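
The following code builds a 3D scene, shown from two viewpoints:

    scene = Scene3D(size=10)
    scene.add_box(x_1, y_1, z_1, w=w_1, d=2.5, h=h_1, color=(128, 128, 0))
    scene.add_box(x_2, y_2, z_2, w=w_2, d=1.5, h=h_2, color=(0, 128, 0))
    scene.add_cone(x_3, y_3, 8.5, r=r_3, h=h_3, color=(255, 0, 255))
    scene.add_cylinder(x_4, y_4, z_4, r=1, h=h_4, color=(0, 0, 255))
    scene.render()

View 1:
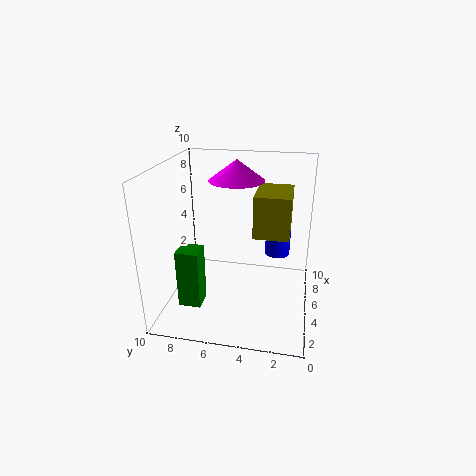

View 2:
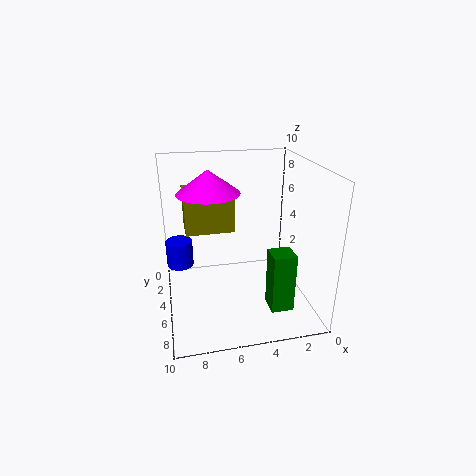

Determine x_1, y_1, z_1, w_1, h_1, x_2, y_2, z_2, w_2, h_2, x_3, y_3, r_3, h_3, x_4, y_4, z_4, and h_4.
x_1 = 5, y_1 = 1.5, z_1 = 5, w_1 = 3.5, h_1 = 3, x_2 = 2, y_2 = 7, z_2 = 1, w_2 = 1.5, h_2 = 4, x_3 = 7, y_3 = 5.5, r_3 = 2, h_3 = 1.5, x_4 = 9, y_4 = 2.5, z_4 = 2, h_4 = 2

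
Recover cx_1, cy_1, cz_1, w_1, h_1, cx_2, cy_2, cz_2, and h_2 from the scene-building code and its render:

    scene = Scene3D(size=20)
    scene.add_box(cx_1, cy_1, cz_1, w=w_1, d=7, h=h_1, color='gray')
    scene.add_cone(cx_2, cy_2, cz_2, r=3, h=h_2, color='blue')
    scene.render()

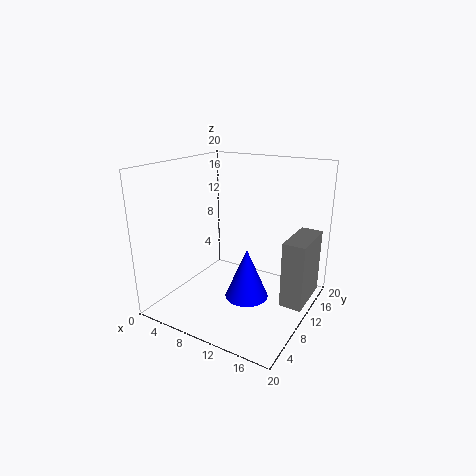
cx_1 = 17
cy_1 = 9
cz_1 = 2
w_1 = 3
h_1 = 9
cx_2 = 12
cy_2 = 9
cz_2 = 2
h_2 = 7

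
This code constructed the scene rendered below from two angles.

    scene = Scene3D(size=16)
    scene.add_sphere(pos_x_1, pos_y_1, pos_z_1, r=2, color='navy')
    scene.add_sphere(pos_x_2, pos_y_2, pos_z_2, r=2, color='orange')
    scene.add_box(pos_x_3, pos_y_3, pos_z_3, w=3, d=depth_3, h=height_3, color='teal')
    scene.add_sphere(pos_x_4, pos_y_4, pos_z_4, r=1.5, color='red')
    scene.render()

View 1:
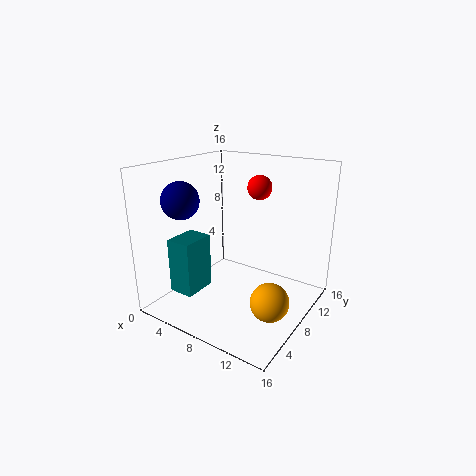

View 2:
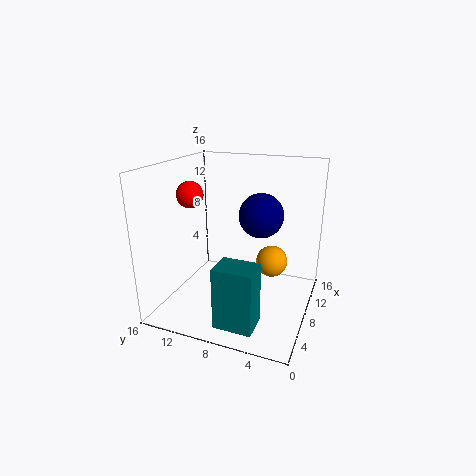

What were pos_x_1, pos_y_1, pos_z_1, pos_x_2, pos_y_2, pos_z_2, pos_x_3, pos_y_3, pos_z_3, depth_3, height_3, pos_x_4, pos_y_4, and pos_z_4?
pos_x_1 = 3.5
pos_y_1 = 4
pos_z_1 = 12.5
pos_x_2 = 13.5
pos_y_2 = 5.5
pos_z_2 = 3
pos_x_3 = 1
pos_y_3 = 4
pos_z_3 = 1
depth_3 = 4
height_3 = 6.5
pos_x_4 = 7.5
pos_y_4 = 13.5
pos_z_4 = 12.5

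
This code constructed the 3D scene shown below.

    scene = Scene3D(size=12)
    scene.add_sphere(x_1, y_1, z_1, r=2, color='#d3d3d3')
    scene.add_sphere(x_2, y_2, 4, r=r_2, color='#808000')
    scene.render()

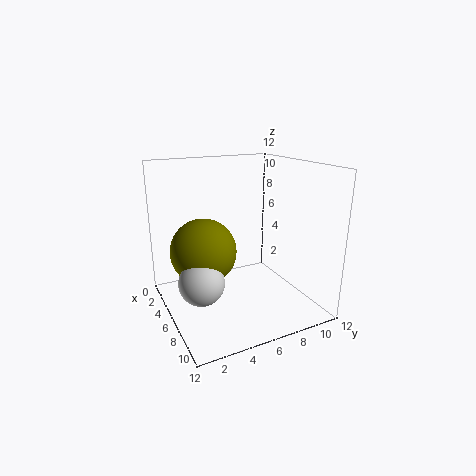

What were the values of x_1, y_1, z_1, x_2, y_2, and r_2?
x_1 = 5; y_1 = 3; z_1 = 2; x_2 = 3; y_2 = 4; r_2 = 3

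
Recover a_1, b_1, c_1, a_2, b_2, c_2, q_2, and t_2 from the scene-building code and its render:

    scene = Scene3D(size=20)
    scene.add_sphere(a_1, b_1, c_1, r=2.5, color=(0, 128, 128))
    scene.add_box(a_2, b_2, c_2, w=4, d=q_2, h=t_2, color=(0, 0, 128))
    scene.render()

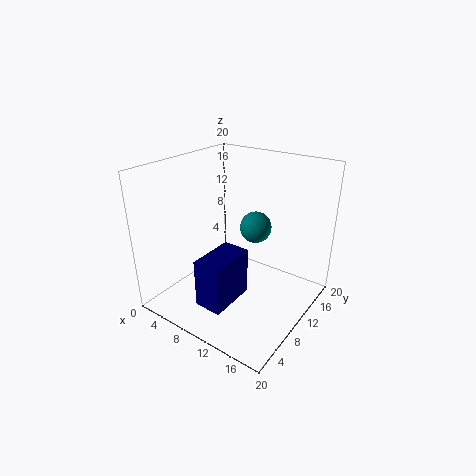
a_1 = 8.5
b_1 = 17
c_1 = 8.5
a_2 = 7
b_2 = 4
c_2 = 1
q_2 = 7
t_2 = 7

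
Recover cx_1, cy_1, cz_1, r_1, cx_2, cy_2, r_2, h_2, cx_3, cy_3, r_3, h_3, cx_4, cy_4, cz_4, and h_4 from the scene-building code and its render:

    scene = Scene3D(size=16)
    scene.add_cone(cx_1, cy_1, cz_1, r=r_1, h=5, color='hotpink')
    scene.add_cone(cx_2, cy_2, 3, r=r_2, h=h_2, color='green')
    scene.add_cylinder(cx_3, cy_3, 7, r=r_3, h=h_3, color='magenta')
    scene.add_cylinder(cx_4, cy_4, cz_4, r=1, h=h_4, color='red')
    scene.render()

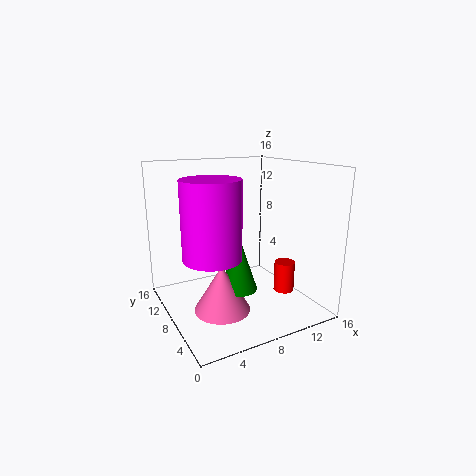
cx_1 = 5
cy_1 = 6
cz_1 = 1
r_1 = 3
cx_2 = 7
cy_2 = 6
r_2 = 2
h_2 = 6
cx_3 = 4
cy_3 = 6
r_3 = 3
h_3 = 8
cx_4 = 10
cy_4 = 2
cz_4 = 4
h_4 = 3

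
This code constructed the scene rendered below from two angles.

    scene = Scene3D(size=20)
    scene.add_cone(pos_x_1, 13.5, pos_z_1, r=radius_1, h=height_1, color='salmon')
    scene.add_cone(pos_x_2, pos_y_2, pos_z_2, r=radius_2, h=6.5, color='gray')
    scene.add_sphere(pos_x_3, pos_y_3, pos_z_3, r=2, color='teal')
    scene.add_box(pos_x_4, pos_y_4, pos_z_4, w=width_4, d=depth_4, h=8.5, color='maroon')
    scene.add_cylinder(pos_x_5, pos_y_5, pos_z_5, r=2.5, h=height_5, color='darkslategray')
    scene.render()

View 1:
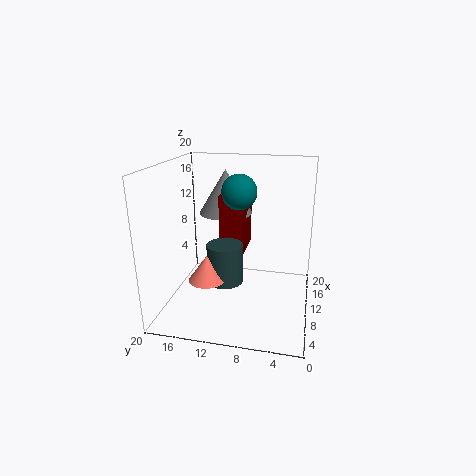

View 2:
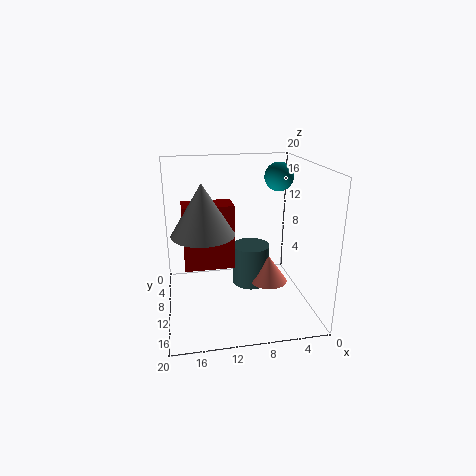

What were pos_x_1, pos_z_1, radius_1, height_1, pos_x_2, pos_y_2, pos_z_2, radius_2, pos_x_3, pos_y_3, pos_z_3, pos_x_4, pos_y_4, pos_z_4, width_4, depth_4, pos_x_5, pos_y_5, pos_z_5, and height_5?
pos_x_1 = 6.5; pos_z_1 = 5; radius_1 = 2.5; height_1 = 3.5; pos_x_2 = 15; pos_y_2 = 13; pos_z_2 = 12; radius_2 = 4; pos_x_3 = 4; pos_y_3 = 8.5; pos_z_3 = 18; pos_x_4 = 11; pos_y_4 = 9.5; pos_z_4 = 7; width_4 = 6.5; depth_4 = 3.5; pos_x_5 = 8.5; pos_y_5 = 11.5; pos_z_5 = 4; height_5 = 5.5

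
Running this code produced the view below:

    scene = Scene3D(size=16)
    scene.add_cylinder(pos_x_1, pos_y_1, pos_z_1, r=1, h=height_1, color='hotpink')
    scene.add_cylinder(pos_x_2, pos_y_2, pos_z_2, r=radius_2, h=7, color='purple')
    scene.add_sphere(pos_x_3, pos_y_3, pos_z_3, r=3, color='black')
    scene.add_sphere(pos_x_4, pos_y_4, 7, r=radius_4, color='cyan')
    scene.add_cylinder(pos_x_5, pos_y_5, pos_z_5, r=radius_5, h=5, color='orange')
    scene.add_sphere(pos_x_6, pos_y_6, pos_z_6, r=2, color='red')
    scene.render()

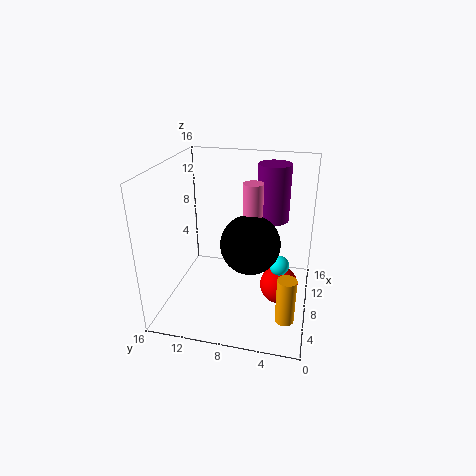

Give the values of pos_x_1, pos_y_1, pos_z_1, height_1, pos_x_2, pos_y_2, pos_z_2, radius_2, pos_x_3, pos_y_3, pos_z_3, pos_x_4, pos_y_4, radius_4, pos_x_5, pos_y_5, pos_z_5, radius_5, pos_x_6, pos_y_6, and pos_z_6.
pos_x_1 = 6
pos_y_1 = 6
pos_z_1 = 8
height_1 = 7
pos_x_2 = 14
pos_y_2 = 5
pos_z_2 = 8
radius_2 = 2
pos_x_3 = 5
pos_y_3 = 6
pos_z_3 = 9
pos_x_4 = 5
pos_y_4 = 3
radius_4 = 1
pos_x_5 = 4
pos_y_5 = 2
pos_z_5 = 1
radius_5 = 1
pos_x_6 = 6
pos_y_6 = 3
pos_z_6 = 4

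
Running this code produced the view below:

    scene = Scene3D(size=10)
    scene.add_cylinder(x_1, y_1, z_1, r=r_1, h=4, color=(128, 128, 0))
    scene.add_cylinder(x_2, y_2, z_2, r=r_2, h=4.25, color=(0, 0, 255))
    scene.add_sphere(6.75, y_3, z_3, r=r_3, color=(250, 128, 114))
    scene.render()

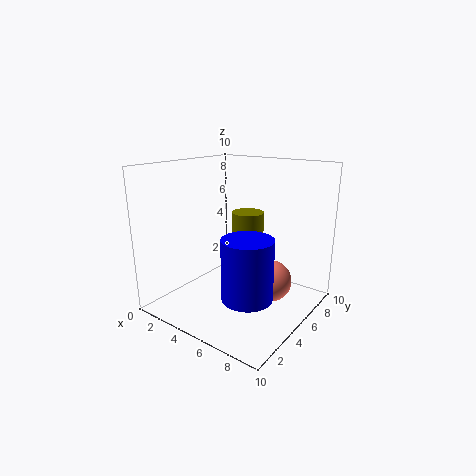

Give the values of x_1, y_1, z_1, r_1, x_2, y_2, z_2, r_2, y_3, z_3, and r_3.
x_1 = 3.75
y_1 = 8
z_1 = 2
r_1 = 1.25
x_2 = 6.5
y_2 = 4
z_2 = 1.25
r_2 = 1.75
y_3 = 6.75
z_3 = 1.5
r_3 = 1.5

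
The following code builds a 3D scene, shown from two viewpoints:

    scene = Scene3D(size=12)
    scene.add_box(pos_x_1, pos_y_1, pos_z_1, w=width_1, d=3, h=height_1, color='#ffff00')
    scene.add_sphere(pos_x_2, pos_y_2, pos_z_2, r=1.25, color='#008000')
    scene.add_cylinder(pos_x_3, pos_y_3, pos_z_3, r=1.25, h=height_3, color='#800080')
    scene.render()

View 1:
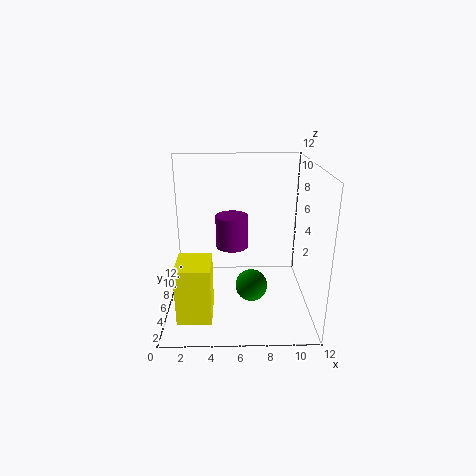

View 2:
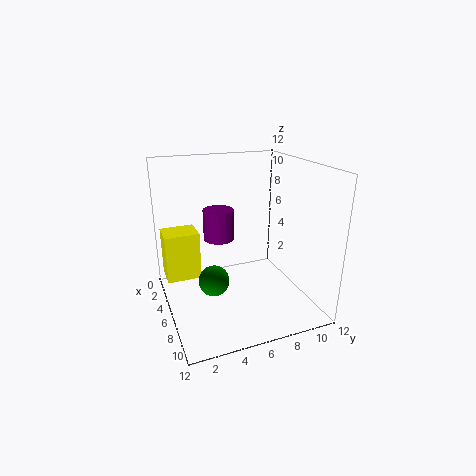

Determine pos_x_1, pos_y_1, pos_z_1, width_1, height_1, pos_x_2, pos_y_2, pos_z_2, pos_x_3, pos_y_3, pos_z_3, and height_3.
pos_x_1 = 1.5, pos_y_1 = 0.25, pos_z_1 = 1.75, width_1 = 2.5, height_1 = 4.25, pos_x_2 = 7, pos_y_2 = 3.5, pos_z_2 = 3, pos_x_3 = 5.5, pos_y_3 = 4.5, pos_z_3 = 6, height_3 = 2.5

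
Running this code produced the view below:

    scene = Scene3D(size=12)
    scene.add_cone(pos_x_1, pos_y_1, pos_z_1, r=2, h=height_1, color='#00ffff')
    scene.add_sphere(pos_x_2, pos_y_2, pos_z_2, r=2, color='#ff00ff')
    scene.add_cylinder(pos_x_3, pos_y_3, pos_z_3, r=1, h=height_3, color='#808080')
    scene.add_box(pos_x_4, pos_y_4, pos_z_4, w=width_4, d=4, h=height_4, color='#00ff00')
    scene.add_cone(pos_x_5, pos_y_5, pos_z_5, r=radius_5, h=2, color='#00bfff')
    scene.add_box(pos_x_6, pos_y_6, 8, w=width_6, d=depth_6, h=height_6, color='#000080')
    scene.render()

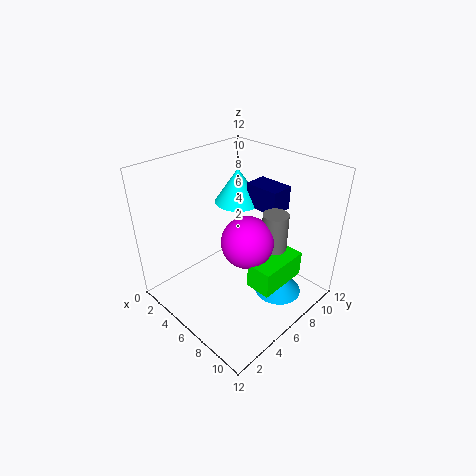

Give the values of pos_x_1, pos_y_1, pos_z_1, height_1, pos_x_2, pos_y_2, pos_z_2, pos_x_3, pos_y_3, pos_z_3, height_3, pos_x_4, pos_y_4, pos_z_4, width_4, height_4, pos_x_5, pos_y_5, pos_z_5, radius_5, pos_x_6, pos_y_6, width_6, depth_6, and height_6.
pos_x_1 = 4
pos_y_1 = 8
pos_z_1 = 8
height_1 = 3
pos_x_2 = 8
pos_y_2 = 5
pos_z_2 = 7
pos_x_3 = 9
pos_y_3 = 7
pos_z_3 = 4
height_3 = 5
pos_x_4 = 9
pos_y_4 = 4
pos_z_4 = 4
width_4 = 2
height_4 = 2
pos_x_5 = 9
pos_y_5 = 8
pos_z_5 = 1
radius_5 = 2
pos_x_6 = 5
pos_y_6 = 8
width_6 = 3
depth_6 = 2
height_6 = 2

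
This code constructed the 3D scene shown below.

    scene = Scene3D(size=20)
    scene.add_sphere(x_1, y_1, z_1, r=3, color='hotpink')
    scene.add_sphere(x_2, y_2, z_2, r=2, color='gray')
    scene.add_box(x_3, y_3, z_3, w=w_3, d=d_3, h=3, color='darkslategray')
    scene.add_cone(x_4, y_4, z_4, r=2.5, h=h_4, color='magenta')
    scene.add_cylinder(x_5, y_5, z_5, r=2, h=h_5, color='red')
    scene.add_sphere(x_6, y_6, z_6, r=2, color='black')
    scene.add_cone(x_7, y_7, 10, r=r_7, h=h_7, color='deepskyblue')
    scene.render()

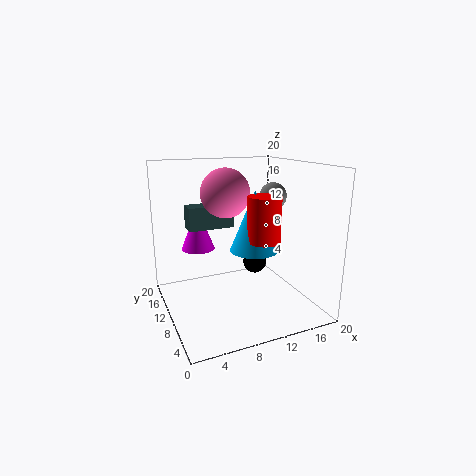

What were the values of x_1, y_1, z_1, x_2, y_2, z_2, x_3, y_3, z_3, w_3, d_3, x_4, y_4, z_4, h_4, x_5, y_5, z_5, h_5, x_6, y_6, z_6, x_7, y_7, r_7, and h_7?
x_1 = 7
y_1 = 7
z_1 = 17
x_2 = 16.5
y_2 = 12
z_2 = 15
x_3 = 3
y_3 = 9
z_3 = 12
w_3 = 6
d_3 = 2.5
x_4 = 6
y_4 = 16
z_4 = 7
h_4 = 6.5
x_5 = 10.5
y_5 = 3.5
z_5 = 11.5
h_5 = 5.5
x_6 = 16.5
y_6 = 17.5
z_6 = 2.5
x_7 = 10
y_7 = 5
r_7 = 3
h_7 = 7.5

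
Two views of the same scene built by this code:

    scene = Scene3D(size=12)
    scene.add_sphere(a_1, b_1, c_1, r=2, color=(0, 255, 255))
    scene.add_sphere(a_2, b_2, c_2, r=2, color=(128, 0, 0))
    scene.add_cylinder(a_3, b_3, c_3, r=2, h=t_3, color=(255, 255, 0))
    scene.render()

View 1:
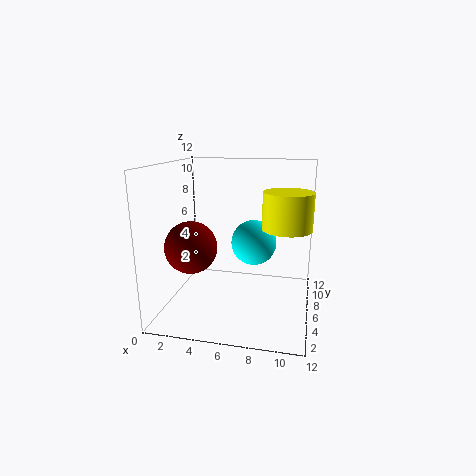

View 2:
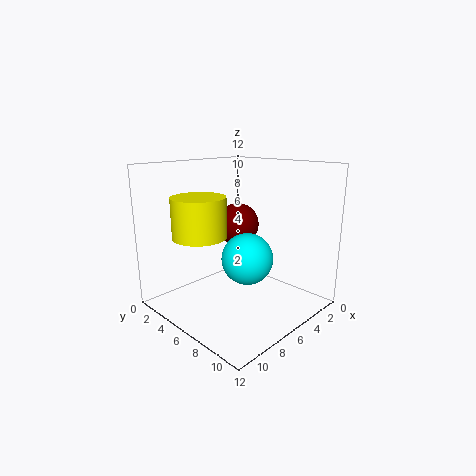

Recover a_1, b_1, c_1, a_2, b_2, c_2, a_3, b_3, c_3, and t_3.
a_1 = 7, b_1 = 8, c_1 = 5, a_2 = 3, b_2 = 3, c_2 = 6, a_3 = 10, b_3 = 6, c_3 = 7, t_3 = 3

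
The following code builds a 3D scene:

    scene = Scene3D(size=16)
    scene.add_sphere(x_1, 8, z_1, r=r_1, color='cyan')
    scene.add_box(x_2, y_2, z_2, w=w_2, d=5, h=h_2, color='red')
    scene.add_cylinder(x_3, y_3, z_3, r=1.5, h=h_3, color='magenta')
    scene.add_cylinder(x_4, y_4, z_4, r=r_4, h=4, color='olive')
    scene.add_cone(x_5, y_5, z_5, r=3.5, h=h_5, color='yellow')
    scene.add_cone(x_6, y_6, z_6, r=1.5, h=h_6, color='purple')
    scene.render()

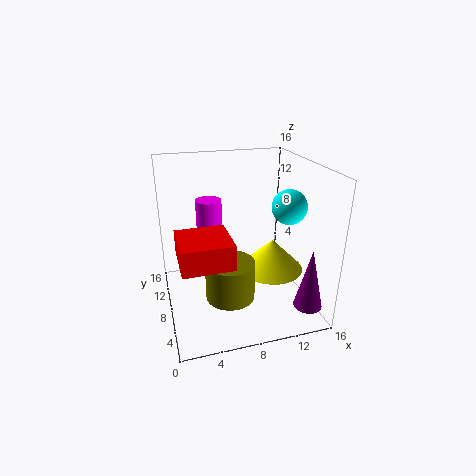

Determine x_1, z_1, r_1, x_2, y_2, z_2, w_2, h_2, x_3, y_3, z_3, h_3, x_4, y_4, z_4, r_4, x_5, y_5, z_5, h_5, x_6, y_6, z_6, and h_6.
x_1 = 14
z_1 = 11
r_1 = 2
x_2 = 1
y_2 = 1.5
z_2 = 8
w_2 = 5
h_2 = 2.5
x_3 = 5.5
y_3 = 11.5
z_3 = 8
h_3 = 3.5
x_4 = 6
y_4 = 4
z_4 = 3.5
r_4 = 2.5
x_5 = 11.5
y_5 = 6.5
z_5 = 4.5
h_5 = 3.5
x_6 = 14
y_6 = 2
z_6 = 2
h_6 = 6.5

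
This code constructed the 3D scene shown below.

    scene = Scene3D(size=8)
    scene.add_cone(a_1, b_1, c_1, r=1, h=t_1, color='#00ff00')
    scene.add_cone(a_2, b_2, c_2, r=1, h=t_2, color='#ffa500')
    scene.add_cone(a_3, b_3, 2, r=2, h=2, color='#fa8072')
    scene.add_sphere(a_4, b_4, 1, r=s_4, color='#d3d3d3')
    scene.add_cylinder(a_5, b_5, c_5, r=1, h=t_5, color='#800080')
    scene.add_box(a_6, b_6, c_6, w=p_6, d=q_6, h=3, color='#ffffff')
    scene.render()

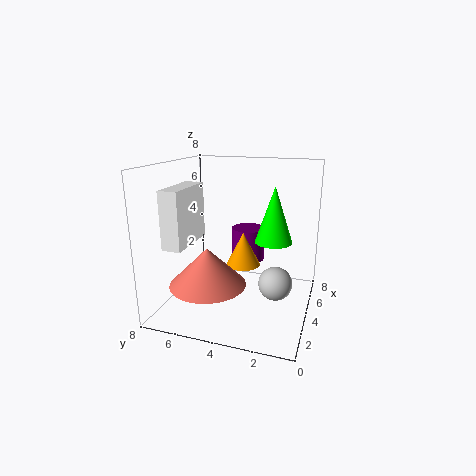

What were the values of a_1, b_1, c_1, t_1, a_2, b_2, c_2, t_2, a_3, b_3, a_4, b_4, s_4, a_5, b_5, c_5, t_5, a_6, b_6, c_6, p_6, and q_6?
a_1 = 4
b_1 = 2
c_1 = 4
t_1 = 3
a_2 = 5
b_2 = 4
c_2 = 2
t_2 = 2
a_3 = 2
b_3 = 5
a_4 = 5
b_4 = 2
s_4 = 1
a_5 = 6
b_5 = 4
c_5 = 2
t_5 = 2
a_6 = 1
b_6 = 6
c_6 = 4
p_6 = 3
q_6 = 1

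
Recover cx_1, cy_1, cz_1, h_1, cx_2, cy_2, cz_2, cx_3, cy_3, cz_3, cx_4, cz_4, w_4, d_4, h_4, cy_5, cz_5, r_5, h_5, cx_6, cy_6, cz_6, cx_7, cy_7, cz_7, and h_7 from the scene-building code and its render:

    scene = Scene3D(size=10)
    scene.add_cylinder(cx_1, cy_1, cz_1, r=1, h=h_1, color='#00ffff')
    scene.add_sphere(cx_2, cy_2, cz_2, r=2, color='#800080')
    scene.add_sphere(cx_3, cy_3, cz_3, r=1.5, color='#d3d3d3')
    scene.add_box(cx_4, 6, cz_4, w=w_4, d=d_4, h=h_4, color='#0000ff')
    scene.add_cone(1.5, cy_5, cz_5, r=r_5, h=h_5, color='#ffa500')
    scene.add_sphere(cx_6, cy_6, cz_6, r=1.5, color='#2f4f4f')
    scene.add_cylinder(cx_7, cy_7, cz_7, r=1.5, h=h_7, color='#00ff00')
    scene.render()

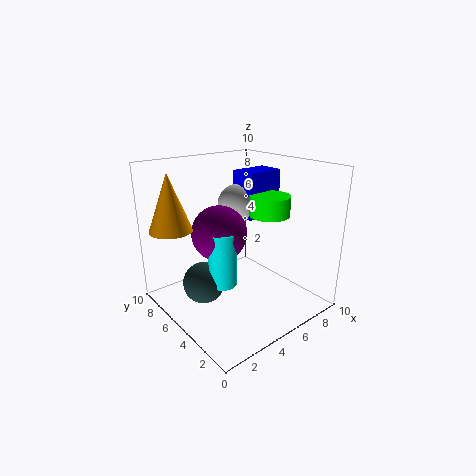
cx_1 = 4
cy_1 = 5.5
cz_1 = 1.5
h_1 = 4
cx_2 = 4.5
cy_2 = 6.5
cz_2 = 5
cx_3 = 7
cy_3 = 7.5
cz_3 = 6.5
cx_4 = 7
cz_4 = 5.5
w_4 = 3
d_4 = 2
h_4 = 3.5
cy_5 = 8
cz_5 = 5.5
r_5 = 1.5
h_5 = 4
cx_6 = 3
cy_6 = 6.5
cz_6 = 1.5
cx_7 = 8
cy_7 = 5
cz_7 = 6
h_7 = 1.5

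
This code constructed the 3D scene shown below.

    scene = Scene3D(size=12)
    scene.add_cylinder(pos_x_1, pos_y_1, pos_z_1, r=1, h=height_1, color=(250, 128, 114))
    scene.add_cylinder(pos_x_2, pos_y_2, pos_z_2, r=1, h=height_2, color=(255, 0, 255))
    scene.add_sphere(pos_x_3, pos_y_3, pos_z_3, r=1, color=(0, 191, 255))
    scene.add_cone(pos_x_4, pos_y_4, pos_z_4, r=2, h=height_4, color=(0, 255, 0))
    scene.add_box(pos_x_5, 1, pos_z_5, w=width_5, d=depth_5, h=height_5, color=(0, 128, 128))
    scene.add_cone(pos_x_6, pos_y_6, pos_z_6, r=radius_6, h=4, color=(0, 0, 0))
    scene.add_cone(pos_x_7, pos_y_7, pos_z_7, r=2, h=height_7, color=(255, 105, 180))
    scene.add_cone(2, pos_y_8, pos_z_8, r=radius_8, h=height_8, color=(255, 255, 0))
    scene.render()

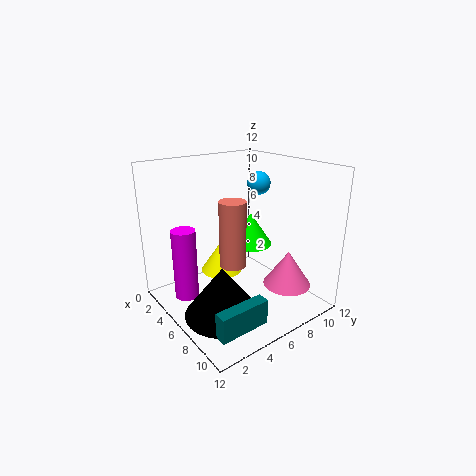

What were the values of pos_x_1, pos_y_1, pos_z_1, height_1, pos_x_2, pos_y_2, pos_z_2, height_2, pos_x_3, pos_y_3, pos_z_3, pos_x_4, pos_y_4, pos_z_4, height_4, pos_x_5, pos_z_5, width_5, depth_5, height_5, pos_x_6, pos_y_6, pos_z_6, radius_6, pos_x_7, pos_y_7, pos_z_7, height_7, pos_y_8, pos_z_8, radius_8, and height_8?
pos_x_1 = 8, pos_y_1 = 4, pos_z_1 = 5, height_1 = 5, pos_x_2 = 4, pos_y_2 = 2, pos_z_2 = 1, height_2 = 6, pos_x_3 = 5, pos_y_3 = 9, pos_z_3 = 10, pos_x_4 = 4, pos_y_4 = 9, pos_z_4 = 4, height_4 = 3, pos_x_5 = 10, pos_z_5 = 1, width_5 = 1, depth_5 = 4, height_5 = 2, pos_x_6 = 8, pos_y_6 = 3, pos_z_6 = 1, radius_6 = 3, pos_x_7 = 9, pos_y_7 = 9, pos_z_7 = 2, height_7 = 3, pos_y_8 = 7, pos_z_8 = 1, radius_8 = 2, height_8 = 3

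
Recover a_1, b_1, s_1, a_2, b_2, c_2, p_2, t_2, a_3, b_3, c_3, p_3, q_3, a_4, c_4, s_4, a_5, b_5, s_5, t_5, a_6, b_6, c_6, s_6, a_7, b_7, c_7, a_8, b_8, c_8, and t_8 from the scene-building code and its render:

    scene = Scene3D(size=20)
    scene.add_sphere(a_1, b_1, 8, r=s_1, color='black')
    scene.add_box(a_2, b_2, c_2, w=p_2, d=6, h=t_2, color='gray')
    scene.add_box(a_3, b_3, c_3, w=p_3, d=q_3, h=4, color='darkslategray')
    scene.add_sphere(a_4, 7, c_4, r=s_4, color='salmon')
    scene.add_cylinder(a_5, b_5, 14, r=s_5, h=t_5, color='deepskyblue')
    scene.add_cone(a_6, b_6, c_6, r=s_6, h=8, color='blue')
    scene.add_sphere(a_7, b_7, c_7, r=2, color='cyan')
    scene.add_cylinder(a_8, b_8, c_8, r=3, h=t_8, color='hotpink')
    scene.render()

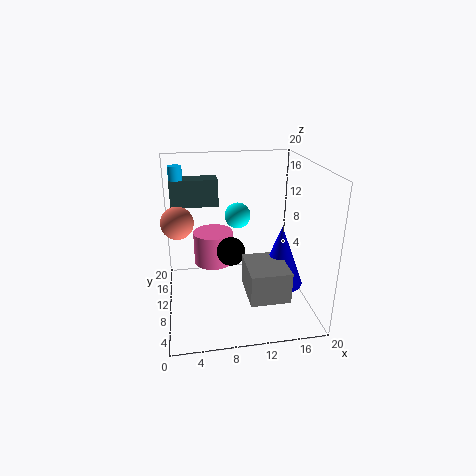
a_1 = 9
b_1 = 10
s_1 = 2
a_2 = 10
b_2 = 1
c_2 = 5
p_2 = 5
t_2 = 4
a_3 = 1
b_3 = 15
c_3 = 13
p_3 = 7
q_3 = 3
a_4 = 2
c_4 = 14
s_4 = 2
a_5 = 2
b_5 = 16
s_5 = 1
t_5 = 5
a_6 = 15
b_6 = 6
c_6 = 5
s_6 = 3
a_7 = 11
b_7 = 16
c_7 = 11
a_8 = 7
b_8 = 15
c_8 = 4
t_8 = 5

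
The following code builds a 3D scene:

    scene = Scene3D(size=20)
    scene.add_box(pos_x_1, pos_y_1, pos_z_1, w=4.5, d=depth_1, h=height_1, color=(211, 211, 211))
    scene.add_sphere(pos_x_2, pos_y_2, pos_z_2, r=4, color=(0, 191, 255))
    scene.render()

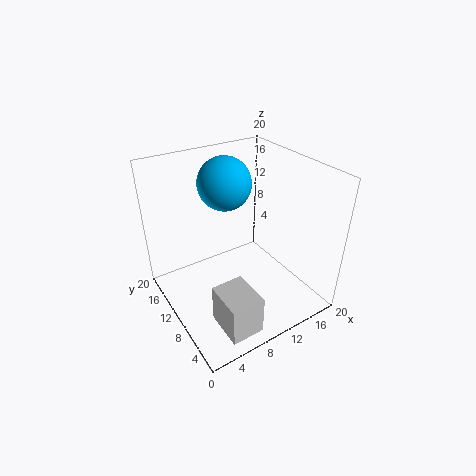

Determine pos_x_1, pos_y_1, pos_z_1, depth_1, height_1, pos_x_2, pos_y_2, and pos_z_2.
pos_x_1 = 4
pos_y_1 = 1.5
pos_z_1 = 0.5
depth_1 = 5.5
height_1 = 5.5
pos_x_2 = 11.5
pos_y_2 = 16
pos_z_2 = 15.5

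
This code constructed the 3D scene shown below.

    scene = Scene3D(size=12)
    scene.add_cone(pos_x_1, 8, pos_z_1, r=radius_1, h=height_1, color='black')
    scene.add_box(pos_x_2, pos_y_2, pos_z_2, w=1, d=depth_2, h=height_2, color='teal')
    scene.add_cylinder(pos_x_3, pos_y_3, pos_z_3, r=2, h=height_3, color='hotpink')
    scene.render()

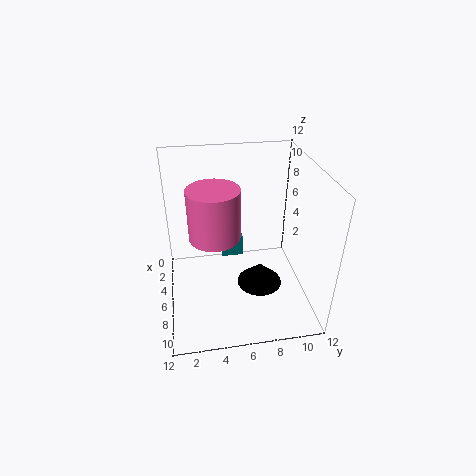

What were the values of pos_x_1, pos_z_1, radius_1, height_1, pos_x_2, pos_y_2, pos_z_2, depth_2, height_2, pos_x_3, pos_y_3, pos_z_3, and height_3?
pos_x_1 = 6; pos_z_1 = 1; radius_1 = 2; height_1 = 2; pos_x_2 = 2; pos_y_2 = 5; pos_z_2 = 2; depth_2 = 2; height_2 = 2; pos_x_3 = 7; pos_y_3 = 4; pos_z_3 = 7; height_3 = 4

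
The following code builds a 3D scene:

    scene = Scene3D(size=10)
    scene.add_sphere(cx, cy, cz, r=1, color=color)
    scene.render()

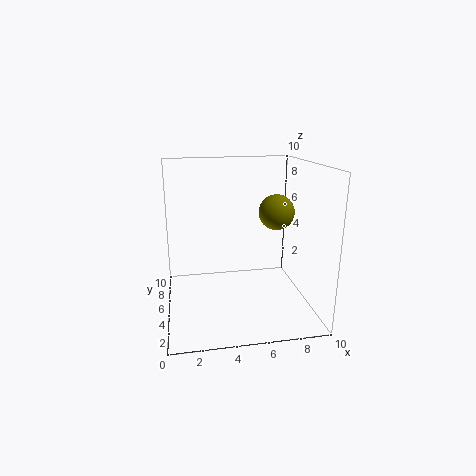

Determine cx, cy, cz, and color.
cx = 6.5
cy = 1.25
cz = 7.75
color = 'olive'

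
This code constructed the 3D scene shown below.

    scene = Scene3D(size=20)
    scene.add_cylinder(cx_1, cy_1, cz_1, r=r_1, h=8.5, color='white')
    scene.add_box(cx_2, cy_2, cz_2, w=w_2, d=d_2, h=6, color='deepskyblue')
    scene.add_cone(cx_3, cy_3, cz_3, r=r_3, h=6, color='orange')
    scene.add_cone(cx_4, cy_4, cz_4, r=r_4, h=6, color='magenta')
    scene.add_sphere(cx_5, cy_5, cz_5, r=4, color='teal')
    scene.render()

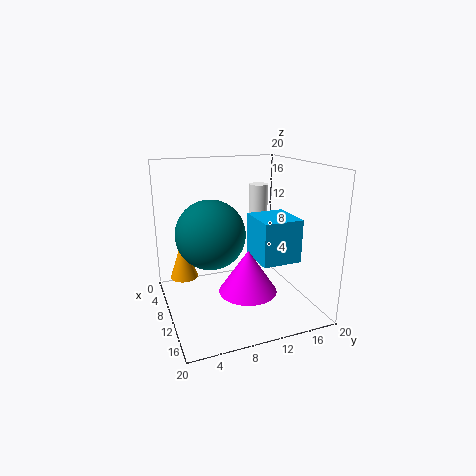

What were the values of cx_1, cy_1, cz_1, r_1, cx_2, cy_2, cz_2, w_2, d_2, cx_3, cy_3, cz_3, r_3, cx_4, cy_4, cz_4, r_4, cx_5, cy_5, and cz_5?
cx_1 = 3.5
cy_1 = 16
cz_1 = 7.5
r_1 = 1.5
cx_2 = 8.5
cy_2 = 12
cz_2 = 7
w_2 = 6
d_2 = 5.5
cx_3 = 6
cy_3 = 3
cz_3 = 3.5
r_3 = 2
cx_4 = 12.5
cy_4 = 10.5
cz_4 = 3
r_4 = 4
cx_5 = 15.5
cy_5 = 4.5
cz_5 = 13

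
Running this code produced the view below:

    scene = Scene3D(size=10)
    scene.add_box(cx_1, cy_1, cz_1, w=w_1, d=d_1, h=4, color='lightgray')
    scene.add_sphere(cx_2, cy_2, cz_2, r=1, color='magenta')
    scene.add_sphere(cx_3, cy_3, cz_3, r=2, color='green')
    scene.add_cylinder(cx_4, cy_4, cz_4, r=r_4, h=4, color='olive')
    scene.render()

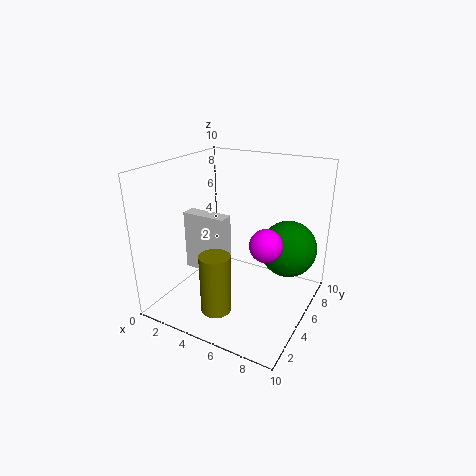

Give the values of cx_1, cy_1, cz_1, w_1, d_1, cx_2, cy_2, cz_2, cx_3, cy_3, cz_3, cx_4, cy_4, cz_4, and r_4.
cx_1 = 2
cy_1 = 3
cz_1 = 3
w_1 = 3
d_1 = 1
cx_2 = 8
cy_2 = 3
cz_2 = 6
cx_3 = 8
cy_3 = 7
cz_3 = 4
cx_4 = 5
cy_4 = 2
cz_4 = 1
r_4 = 1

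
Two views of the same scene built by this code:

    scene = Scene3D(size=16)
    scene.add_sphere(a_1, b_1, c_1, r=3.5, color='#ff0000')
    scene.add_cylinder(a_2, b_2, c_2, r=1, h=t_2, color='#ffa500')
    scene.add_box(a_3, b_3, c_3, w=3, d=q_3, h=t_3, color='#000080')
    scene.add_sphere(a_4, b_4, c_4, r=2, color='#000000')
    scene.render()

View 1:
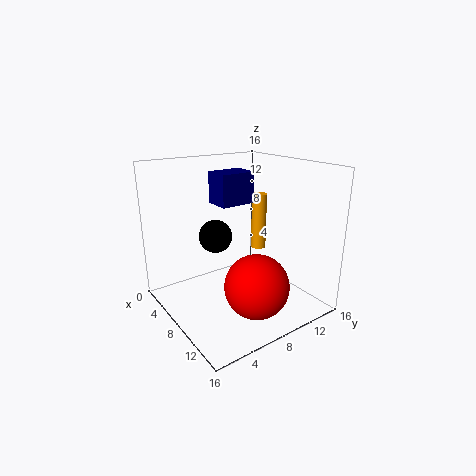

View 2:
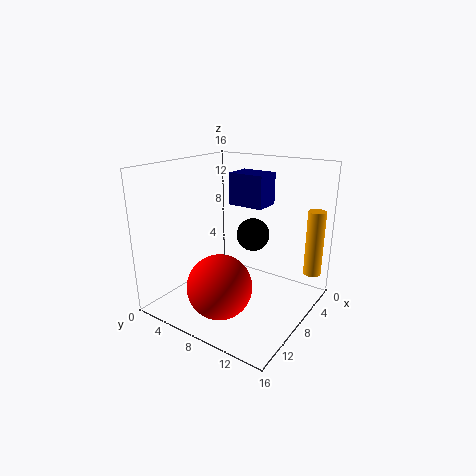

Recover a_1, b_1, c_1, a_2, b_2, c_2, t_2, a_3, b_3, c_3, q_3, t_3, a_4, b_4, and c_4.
a_1 = 11.5, b_1 = 8, c_1 = 3.5, a_2 = 3, b_2 = 15, c_2 = 3.5, t_2 = 7.5, a_3 = 4.5, b_3 = 6.5, c_3 = 11.5, q_3 = 4, t_3 = 3.5, a_4 = 4, b_4 = 7.5, c_4 = 7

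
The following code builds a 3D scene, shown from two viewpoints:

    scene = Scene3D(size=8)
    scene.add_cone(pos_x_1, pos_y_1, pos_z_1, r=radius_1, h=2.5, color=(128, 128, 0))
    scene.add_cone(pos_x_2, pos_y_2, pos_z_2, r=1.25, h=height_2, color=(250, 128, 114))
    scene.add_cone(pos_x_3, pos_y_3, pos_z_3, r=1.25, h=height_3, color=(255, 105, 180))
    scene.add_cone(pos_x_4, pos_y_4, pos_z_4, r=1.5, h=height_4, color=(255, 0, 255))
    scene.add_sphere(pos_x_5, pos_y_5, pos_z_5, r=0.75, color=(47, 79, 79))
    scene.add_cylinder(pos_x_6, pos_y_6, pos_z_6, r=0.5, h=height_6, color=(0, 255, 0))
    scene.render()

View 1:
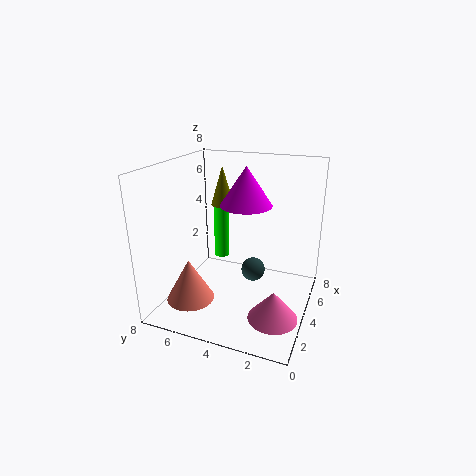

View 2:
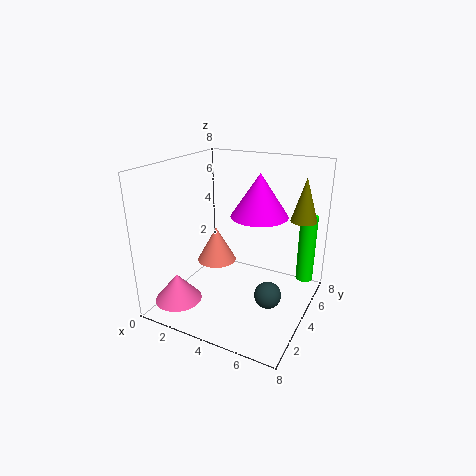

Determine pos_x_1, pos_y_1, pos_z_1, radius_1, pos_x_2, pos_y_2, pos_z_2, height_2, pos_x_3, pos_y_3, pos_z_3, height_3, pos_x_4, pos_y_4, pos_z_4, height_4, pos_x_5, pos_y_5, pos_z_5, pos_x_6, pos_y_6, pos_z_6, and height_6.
pos_x_1 = 7, pos_y_1 = 6.25, pos_z_1 = 4.75, radius_1 = 0.75, pos_x_2 = 1.5, pos_y_2 = 5.75, pos_z_2 = 1.25, height_2 = 2.25, pos_x_3 = 1.75, pos_y_3 = 1.25, pos_z_3 = 1, height_3 = 1.5, pos_x_4 = 5.25, pos_y_4 = 4, pos_z_4 = 5.5, height_4 = 2.25, pos_x_5 = 6, pos_y_5 = 3.75, pos_z_5 = 1, pos_x_6 = 7.25, pos_y_6 = 6.5, pos_z_6 = 1, height_6 = 4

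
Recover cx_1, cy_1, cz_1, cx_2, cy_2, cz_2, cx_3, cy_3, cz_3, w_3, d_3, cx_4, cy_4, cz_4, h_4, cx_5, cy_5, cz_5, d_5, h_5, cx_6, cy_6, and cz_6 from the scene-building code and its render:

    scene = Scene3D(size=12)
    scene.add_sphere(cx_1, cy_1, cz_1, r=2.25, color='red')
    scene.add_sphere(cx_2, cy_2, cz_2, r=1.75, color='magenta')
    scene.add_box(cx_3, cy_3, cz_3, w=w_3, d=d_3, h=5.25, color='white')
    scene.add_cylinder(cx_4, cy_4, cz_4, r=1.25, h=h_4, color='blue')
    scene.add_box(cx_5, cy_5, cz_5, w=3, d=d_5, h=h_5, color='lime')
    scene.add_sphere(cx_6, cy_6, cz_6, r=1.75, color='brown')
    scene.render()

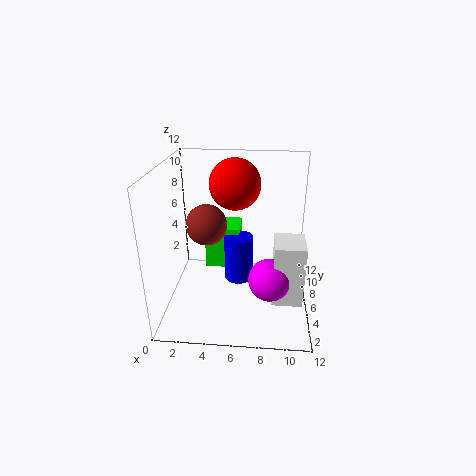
cx_1 = 5.5; cy_1 = 8.75; cz_1 = 9.75; cx_2 = 8.75; cy_2 = 4.5; cz_2 = 3; cx_3 = 9; cy_3 = 3.75; cz_3 = 1; w_3 = 2.5; d_3 = 3; cx_4 = 6; cy_4 = 6.75; cz_4 = 1.75; h_4 = 4; cx_5 = 3; cy_5 = 7; cz_5 = 2.5; d_5 = 2.75; h_5 = 3.75; cx_6 = 3.25; cy_6 = 6.75; cz_6 = 6.75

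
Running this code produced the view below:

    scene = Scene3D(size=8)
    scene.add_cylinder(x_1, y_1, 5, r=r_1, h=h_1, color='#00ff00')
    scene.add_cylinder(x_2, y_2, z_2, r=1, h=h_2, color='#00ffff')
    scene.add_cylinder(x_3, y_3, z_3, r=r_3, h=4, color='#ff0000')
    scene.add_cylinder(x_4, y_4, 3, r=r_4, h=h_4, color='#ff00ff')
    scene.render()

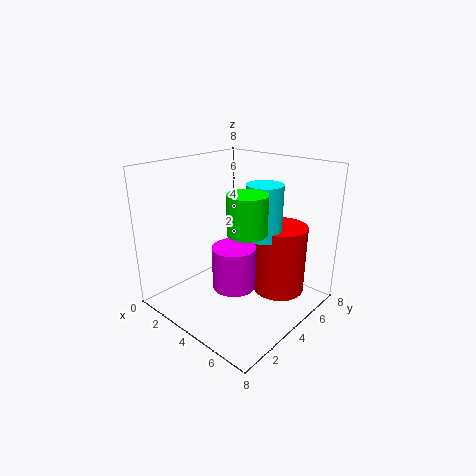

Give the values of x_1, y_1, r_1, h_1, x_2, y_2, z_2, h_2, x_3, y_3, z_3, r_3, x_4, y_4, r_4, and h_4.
x_1 = 5.5; y_1 = 3; r_1 = 1; h_1 = 2; x_2 = 5; y_2 = 5; z_2 = 4; h_2 = 3; x_3 = 5.5; y_3 = 6; z_3 = 0.5; r_3 = 1.5; x_4 = 6; y_4 = 1.5; r_4 = 1; h_4 = 2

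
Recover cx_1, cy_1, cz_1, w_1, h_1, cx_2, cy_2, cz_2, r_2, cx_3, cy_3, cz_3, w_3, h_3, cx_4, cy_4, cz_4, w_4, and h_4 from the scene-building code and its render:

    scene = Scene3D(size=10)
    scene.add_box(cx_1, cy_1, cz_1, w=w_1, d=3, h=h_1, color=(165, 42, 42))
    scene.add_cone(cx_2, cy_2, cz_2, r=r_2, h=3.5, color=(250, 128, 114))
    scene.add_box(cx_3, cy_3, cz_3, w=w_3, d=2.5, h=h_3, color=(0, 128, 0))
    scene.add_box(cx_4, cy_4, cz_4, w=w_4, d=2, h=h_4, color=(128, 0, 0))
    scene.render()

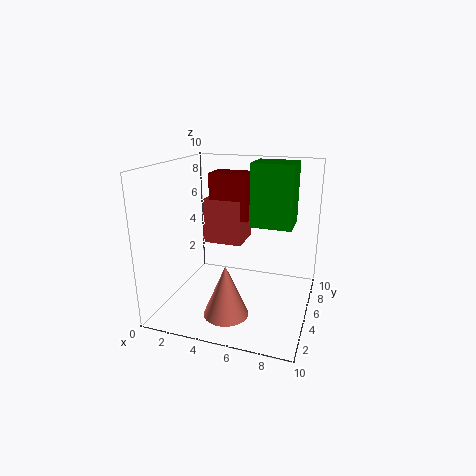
cx_1 = 1.5, cy_1 = 7, cz_1 = 3.5, w_1 = 3, h_1 = 3.5, cx_2 = 5, cy_2 = 2.5, cz_2 = 0.5, r_2 = 1.5, cx_3 = 5.5, cy_3 = 6, cz_3 = 5.5, w_3 = 3, h_3 = 4.5, cx_4 = 2, cy_4 = 7, cz_4 = 5.5, w_4 = 3, h_4 = 3.5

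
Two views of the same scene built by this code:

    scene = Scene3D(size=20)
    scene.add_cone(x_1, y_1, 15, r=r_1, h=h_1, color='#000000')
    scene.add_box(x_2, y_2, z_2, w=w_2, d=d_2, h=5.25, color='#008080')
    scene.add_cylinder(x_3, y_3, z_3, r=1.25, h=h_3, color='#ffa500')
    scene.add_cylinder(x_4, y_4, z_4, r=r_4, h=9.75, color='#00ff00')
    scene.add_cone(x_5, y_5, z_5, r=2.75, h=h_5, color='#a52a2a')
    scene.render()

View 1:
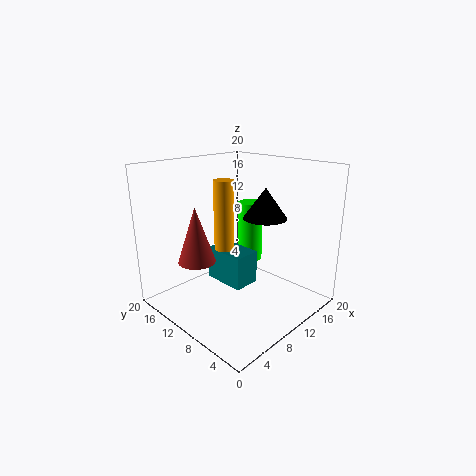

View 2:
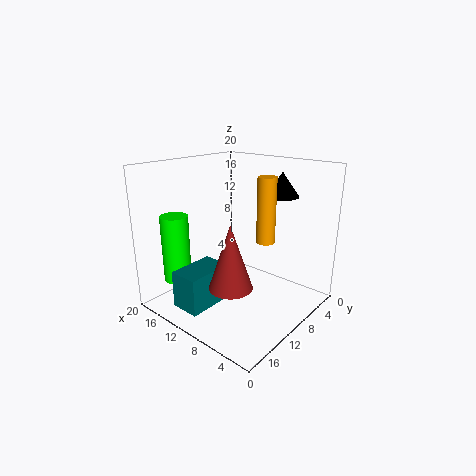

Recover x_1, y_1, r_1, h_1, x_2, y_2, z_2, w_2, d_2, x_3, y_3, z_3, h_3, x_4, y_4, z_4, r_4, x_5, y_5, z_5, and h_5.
x_1 = 7.5; y_1 = 3.25; r_1 = 2.5; h_1 = 3.5; x_2 = 11; y_2 = 11; z_2 = 0.75; w_2 = 4.25; d_2 = 6.75; x_3 = 6.25; y_3 = 8.75; z_3 = 10; h_3 = 8.75; x_4 = 17.75; y_4 = 14.75; z_4 = 3; r_4 = 2; x_5 = 6.75; y_5 = 15.25; z_5 = 5.75; h_5 = 8.25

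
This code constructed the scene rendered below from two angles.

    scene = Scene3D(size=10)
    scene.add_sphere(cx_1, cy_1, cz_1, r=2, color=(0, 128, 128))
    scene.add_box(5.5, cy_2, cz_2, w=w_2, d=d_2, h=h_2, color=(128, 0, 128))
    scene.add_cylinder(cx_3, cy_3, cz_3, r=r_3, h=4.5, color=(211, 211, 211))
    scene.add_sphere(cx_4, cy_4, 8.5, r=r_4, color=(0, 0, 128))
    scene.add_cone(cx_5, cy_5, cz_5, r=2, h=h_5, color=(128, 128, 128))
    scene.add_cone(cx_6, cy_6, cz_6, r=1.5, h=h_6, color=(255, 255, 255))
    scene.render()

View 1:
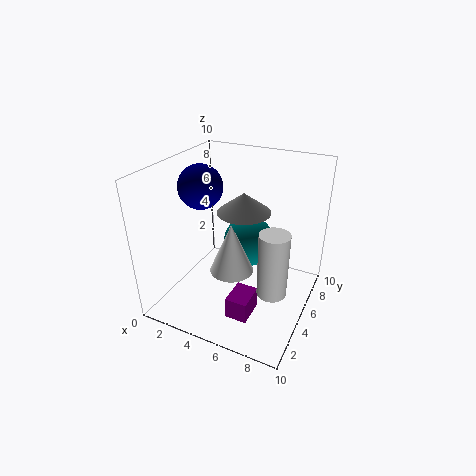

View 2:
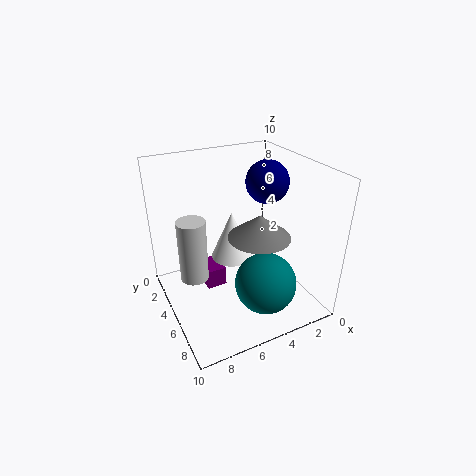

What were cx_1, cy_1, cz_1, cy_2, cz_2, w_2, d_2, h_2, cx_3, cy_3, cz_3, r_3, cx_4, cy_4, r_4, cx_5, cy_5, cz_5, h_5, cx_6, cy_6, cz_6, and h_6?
cx_1 = 4.5; cy_1 = 8; cz_1 = 3; cy_2 = 2; cz_2 = 0.5; w_2 = 1.5; d_2 = 2; h_2 = 1.5; cx_3 = 8; cy_3 = 4; cz_3 = 2; r_3 = 1; cx_4 = 2.5; cy_4 = 4.5; r_4 = 1.5; cx_5 = 4.5; cy_5 = 7; cz_5 = 6; h_5 = 1.5; cx_6 = 5; cy_6 = 4; cz_6 = 3; h_6 = 3.5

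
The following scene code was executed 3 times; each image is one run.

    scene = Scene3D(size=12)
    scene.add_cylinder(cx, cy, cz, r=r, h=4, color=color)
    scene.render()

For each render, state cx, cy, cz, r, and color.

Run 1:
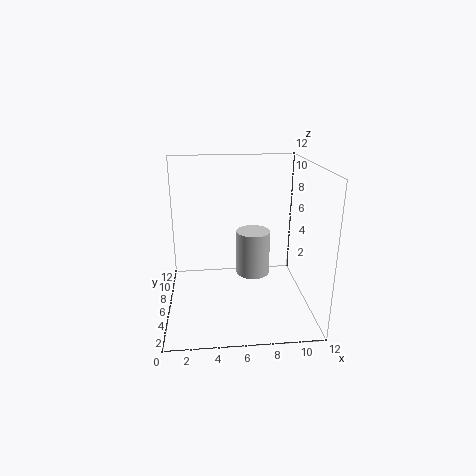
cx = 7.5; cy = 7.5; cz = 2; r = 1.5; color = 'lightgray'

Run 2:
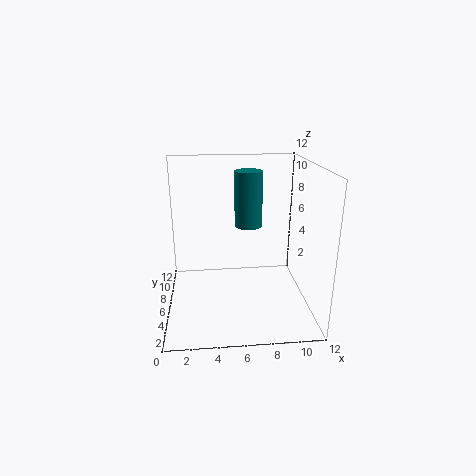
cx = 6.5; cy = 3.5; cz = 8; r = 1; color = 'teal'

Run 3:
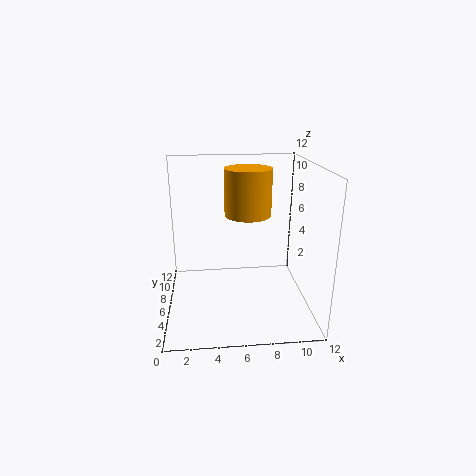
cx = 7; cy = 7.5; cz = 7.5; r = 2; color = 'orange'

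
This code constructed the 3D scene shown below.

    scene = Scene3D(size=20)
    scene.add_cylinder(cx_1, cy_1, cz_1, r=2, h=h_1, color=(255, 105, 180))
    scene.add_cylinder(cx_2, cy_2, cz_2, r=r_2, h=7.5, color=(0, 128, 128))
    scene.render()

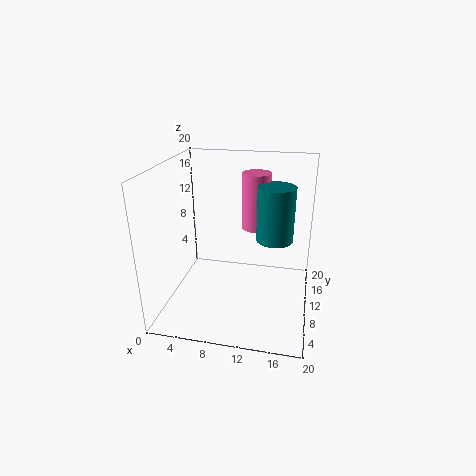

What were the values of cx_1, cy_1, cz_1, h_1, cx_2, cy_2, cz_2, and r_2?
cx_1 = 12
cy_1 = 13
cz_1 = 10.5
h_1 = 8
cx_2 = 15
cy_2 = 10.5
cz_2 = 10
r_2 = 2.5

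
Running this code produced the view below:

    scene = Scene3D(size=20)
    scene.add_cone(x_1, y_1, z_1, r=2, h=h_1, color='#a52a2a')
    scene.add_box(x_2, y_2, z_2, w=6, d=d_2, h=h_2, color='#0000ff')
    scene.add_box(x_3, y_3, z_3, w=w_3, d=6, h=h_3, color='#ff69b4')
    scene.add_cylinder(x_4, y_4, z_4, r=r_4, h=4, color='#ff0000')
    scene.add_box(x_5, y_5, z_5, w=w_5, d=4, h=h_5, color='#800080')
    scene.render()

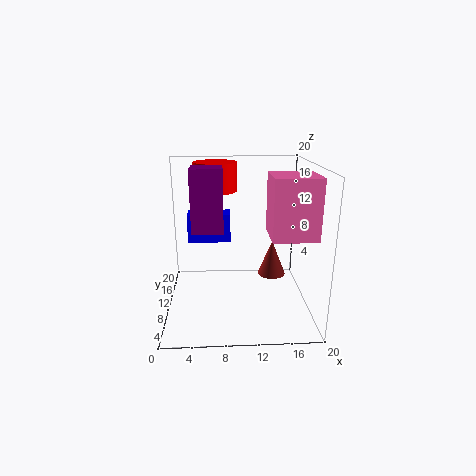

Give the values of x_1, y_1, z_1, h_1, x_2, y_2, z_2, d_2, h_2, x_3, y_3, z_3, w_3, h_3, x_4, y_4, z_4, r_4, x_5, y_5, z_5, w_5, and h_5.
x_1 = 15; y_1 = 11; z_1 = 4; h_1 = 5; x_2 = 3; y_2 = 11; z_2 = 9; d_2 = 3; h_2 = 4; x_3 = 14; y_3 = 5; z_3 = 11; w_3 = 6; h_3 = 8; x_4 = 7; y_4 = 13; z_4 = 16; r_4 = 3; x_5 = 4; y_5 = 6; z_5 = 12; w_5 = 4; h_5 = 8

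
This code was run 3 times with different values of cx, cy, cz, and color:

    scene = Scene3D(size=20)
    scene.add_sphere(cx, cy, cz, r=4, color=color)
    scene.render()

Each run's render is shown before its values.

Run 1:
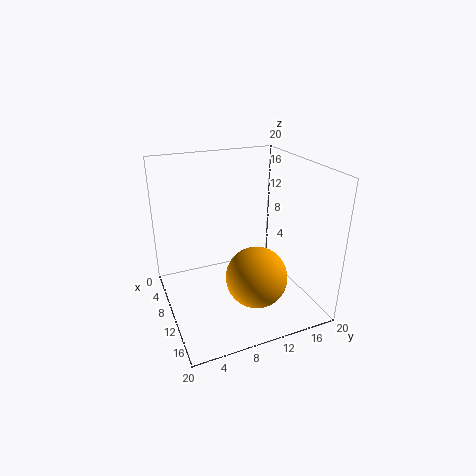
cx = 15
cy = 10.5
cz = 6.5
color = 'orange'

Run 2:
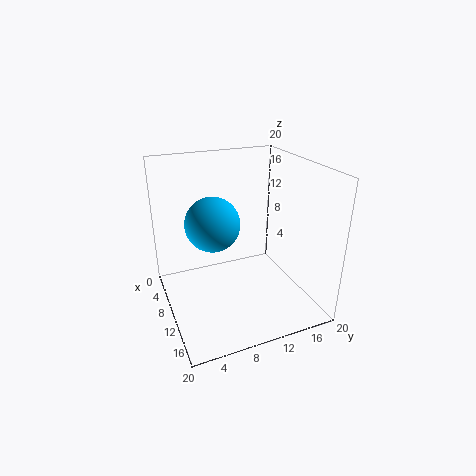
cx = 6.5
cy = 7.5
cz = 11
color = 'deepskyblue'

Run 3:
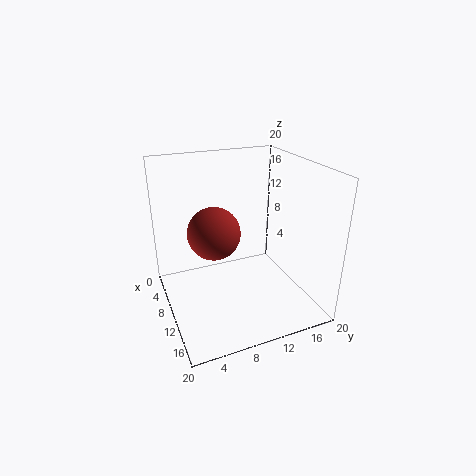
cx = 5.5
cy = 8
cz = 9
color = 'brown'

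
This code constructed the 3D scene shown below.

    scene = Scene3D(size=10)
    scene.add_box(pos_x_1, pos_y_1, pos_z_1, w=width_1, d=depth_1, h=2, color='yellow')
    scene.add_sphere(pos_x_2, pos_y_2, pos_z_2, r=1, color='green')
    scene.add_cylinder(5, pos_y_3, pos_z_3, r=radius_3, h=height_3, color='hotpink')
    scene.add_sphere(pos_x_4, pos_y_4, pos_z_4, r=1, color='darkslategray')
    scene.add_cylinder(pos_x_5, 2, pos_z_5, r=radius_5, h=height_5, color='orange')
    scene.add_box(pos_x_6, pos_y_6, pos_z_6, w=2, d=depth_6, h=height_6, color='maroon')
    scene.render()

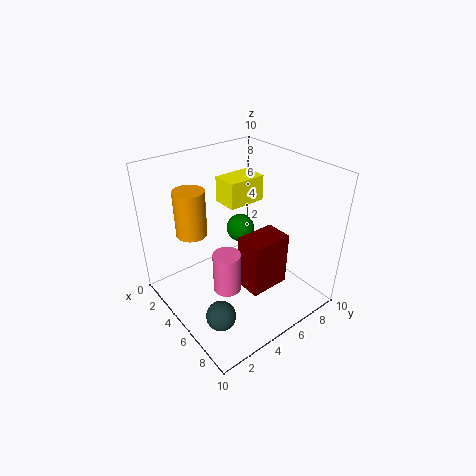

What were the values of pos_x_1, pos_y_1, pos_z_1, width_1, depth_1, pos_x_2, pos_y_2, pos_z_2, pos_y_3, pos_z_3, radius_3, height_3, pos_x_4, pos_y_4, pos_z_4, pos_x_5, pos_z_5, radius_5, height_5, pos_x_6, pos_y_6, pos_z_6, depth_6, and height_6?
pos_x_1 = 1
pos_y_1 = 6
pos_z_1 = 6
width_1 = 2
depth_1 = 3
pos_x_2 = 4
pos_y_2 = 6
pos_z_2 = 5
pos_y_3 = 4
pos_z_3 = 1
radius_3 = 1
height_3 = 3
pos_x_4 = 7
pos_y_4 = 2
pos_z_4 = 1
pos_x_5 = 4
pos_z_5 = 6
radius_5 = 1
height_5 = 3
pos_x_6 = 5
pos_y_6 = 5
pos_z_6 = 1
depth_6 = 3
height_6 = 4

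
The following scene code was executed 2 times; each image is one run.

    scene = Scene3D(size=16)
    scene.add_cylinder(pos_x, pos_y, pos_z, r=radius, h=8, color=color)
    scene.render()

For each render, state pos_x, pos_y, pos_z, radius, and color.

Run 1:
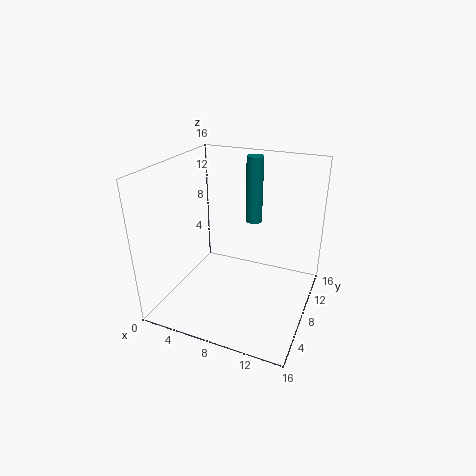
pos_x = 8; pos_y = 13; pos_z = 8; radius = 1; color = 'teal'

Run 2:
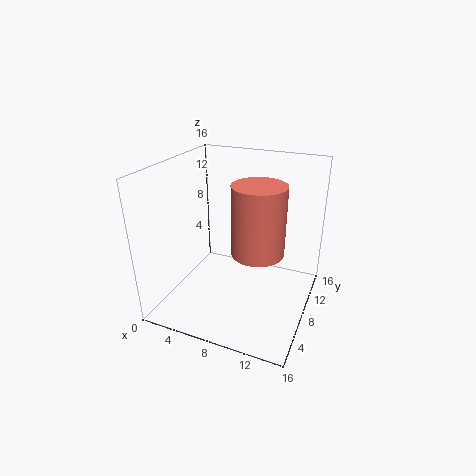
pos_x = 10; pos_y = 9; pos_z = 6; radius = 3; color = 'salmon'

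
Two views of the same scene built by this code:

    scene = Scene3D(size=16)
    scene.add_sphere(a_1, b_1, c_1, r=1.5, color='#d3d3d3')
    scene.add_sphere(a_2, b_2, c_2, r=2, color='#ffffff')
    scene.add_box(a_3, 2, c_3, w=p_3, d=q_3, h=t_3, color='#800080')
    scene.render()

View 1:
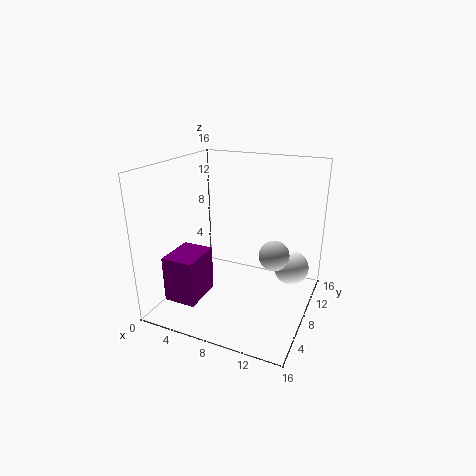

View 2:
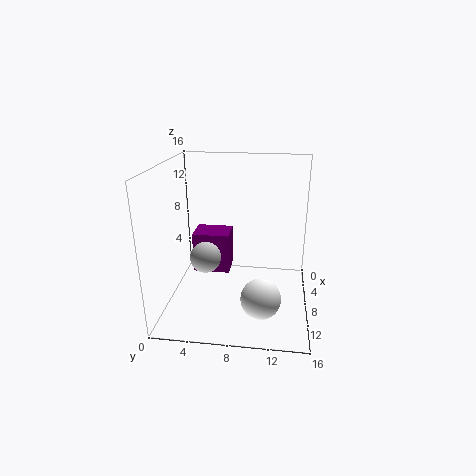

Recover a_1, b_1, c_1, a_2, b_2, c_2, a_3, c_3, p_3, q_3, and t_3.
a_1 = 13; b_1 = 5.5; c_1 = 8; a_2 = 13.5; b_2 = 11; c_2 = 4; a_3 = 2; c_3 = 2; p_3 = 3.5; q_3 = 4.5; t_3 = 5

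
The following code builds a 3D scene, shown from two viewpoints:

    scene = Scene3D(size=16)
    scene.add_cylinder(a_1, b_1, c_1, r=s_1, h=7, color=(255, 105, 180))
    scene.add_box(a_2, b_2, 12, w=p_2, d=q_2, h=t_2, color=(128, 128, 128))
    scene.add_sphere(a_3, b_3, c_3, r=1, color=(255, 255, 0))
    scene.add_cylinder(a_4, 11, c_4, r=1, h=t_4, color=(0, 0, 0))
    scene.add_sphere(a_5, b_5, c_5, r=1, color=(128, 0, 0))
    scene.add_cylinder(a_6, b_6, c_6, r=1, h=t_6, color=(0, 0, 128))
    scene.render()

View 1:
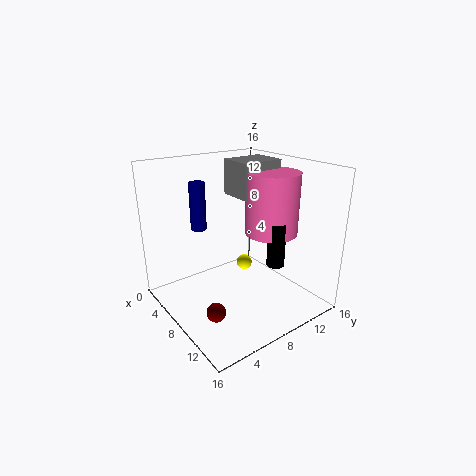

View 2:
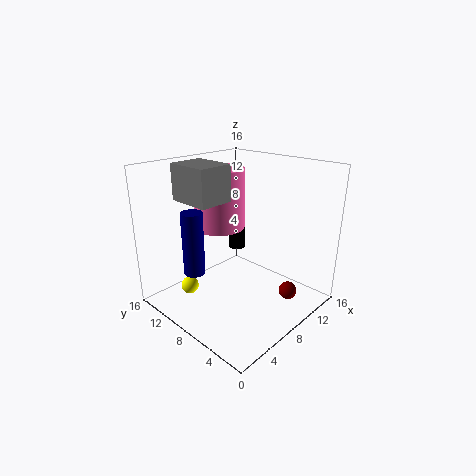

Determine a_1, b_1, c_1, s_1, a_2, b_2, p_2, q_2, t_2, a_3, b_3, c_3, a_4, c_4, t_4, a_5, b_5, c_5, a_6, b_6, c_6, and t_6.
a_1 = 9
b_1 = 12
c_1 = 8
s_1 = 3
a_2 = 4
b_2 = 9
p_2 = 4
q_2 = 5
t_2 = 4
a_3 = 4
b_3 = 12
c_3 = 2
a_4 = 11
c_4 = 5
t_4 = 5
a_5 = 11
b_5 = 3
c_5 = 2
a_6 = 1
b_6 = 7
c_6 = 7
t_6 = 6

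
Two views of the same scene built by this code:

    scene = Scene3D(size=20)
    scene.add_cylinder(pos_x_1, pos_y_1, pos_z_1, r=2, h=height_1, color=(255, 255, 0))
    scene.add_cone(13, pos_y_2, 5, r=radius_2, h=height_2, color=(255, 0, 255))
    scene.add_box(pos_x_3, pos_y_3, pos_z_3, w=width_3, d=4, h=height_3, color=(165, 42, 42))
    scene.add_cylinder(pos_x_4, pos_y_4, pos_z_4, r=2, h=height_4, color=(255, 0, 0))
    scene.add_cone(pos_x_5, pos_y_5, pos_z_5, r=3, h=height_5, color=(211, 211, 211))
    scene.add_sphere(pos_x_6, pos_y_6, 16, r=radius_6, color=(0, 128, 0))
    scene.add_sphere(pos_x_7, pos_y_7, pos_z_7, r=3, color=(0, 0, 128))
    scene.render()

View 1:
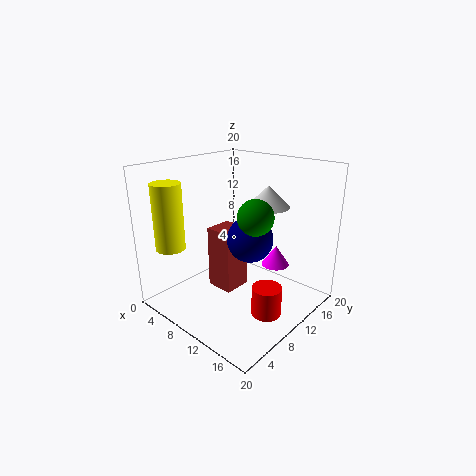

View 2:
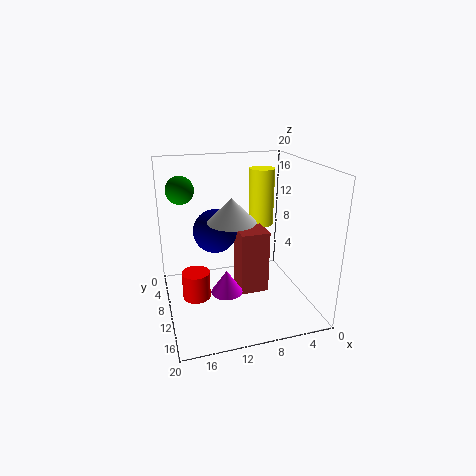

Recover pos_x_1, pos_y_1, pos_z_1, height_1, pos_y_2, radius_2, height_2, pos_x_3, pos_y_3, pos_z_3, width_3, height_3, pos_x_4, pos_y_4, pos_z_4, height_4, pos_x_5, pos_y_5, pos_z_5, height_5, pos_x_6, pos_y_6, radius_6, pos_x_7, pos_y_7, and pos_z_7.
pos_x_1 = 4, pos_y_1 = 3, pos_z_1 = 9, height_1 = 9, pos_y_2 = 15, radius_2 = 2, height_2 = 3, pos_x_3 = 6, pos_y_3 = 8, pos_z_3 = 2, width_3 = 4, height_3 = 9, pos_x_4 = 16, pos_y_4 = 9, pos_z_4 = 1, height_4 = 4, pos_x_5 = 12, pos_y_5 = 14, pos_z_5 = 14, height_5 = 3, pos_x_6 = 17, pos_y_6 = 5, radius_6 = 2, pos_x_7 = 13, pos_y_7 = 9, pos_z_7 = 11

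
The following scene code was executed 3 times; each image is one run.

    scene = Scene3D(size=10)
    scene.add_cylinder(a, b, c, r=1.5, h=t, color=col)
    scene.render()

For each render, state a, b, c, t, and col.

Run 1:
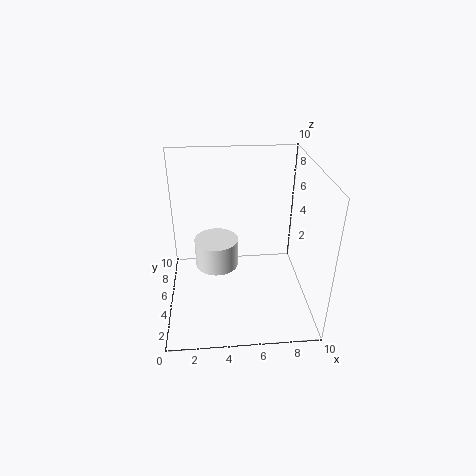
a = 3.5; b = 5; c = 3; t = 2; col = 'white'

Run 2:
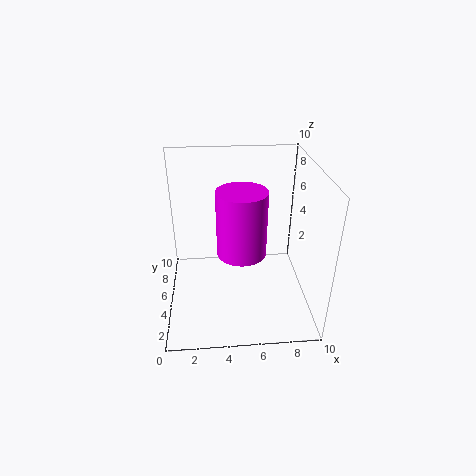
a = 5; b = 2.5; c = 5.5; t = 4; col = 'magenta'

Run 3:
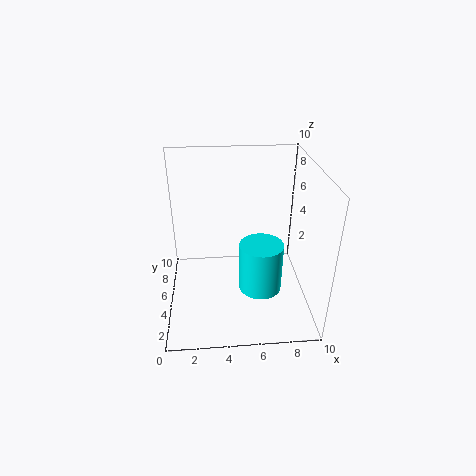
a = 6.5; b = 4; c = 1.5; t = 3.5; col = 'cyan'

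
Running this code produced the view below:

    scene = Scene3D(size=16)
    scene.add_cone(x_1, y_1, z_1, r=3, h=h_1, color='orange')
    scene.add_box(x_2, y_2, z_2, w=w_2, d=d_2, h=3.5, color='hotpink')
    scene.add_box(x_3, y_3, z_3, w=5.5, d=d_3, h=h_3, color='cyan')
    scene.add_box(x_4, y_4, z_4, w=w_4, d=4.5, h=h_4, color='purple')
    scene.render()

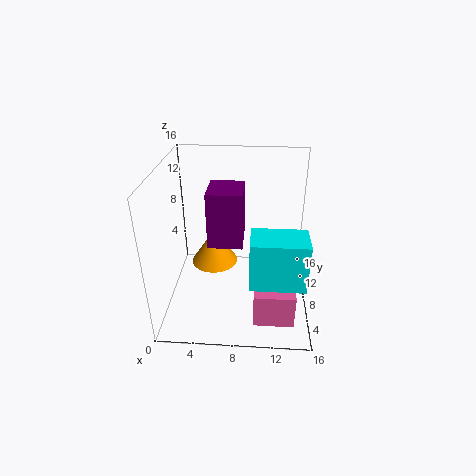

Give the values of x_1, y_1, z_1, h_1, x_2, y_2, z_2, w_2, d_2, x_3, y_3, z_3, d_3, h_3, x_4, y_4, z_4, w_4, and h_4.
x_1 = 4.5; y_1 = 13; z_1 = 1.5; h_1 = 4.5; x_2 = 10; y_2 = 0.5; z_2 = 2.5; w_2 = 4; d_2 = 4; x_3 = 9.5; y_3 = 1.5; z_3 = 6; d_3 = 3.5; h_3 = 5; x_4 = 4.5; y_4 = 8; z_4 = 6.5; w_4 = 4; h_4 = 6.5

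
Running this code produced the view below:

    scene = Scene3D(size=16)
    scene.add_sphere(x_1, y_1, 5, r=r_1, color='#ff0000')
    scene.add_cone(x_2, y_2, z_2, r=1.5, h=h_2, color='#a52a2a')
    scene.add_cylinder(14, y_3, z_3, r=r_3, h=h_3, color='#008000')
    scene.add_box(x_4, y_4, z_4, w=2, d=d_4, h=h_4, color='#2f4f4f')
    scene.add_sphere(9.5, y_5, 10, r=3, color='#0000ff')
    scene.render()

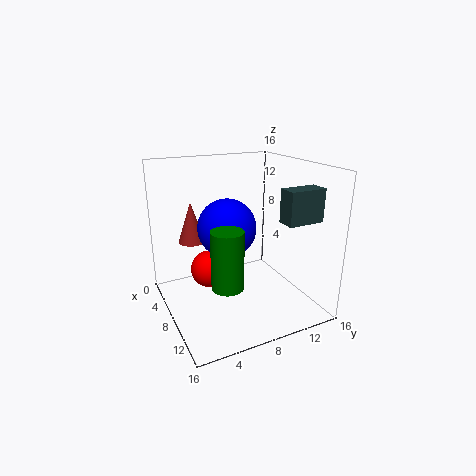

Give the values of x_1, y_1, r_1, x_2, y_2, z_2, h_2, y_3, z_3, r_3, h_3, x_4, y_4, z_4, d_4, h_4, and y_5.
x_1 = 8; y_1 = 4.5; r_1 = 2; x_2 = 5.5; y_2 = 3.5; z_2 = 7.5; h_2 = 4.5; y_3 = 4; z_3 = 6; r_3 = 1.5; h_3 = 5.5; x_4 = 11.5; y_4 = 11; z_4 = 10.5; d_4 = 4; h_4 = 3.5; y_5 = 6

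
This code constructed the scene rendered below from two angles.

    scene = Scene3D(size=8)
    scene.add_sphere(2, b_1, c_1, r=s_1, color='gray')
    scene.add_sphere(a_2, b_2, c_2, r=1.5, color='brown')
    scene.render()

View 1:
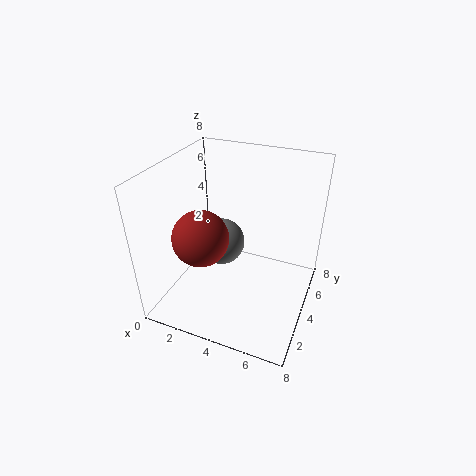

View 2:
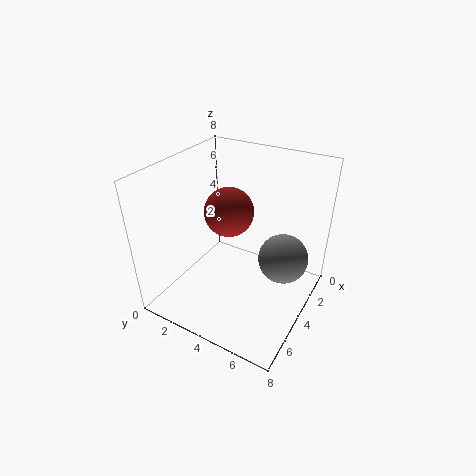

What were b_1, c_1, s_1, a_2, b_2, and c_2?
b_1 = 6; c_1 = 2; s_1 = 1.5; a_2 = 2.5; b_2 = 2.5; c_2 = 4.5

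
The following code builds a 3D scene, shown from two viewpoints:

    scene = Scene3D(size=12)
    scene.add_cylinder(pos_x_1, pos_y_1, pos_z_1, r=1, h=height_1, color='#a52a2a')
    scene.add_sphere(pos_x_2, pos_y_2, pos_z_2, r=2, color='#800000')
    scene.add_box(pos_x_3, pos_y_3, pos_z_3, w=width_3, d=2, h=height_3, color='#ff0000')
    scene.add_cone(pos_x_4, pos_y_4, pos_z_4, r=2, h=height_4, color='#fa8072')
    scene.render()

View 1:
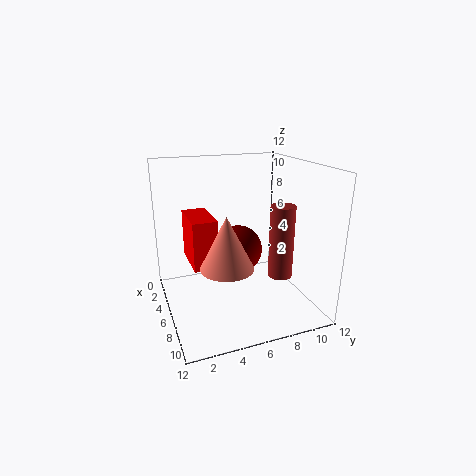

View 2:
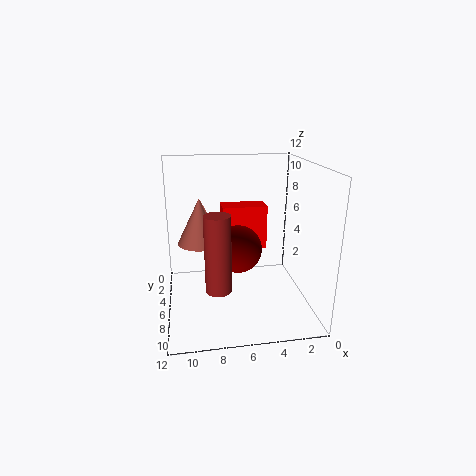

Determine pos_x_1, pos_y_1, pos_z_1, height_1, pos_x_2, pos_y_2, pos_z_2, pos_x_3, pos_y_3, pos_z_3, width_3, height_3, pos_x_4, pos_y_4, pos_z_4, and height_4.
pos_x_1 = 8
pos_y_1 = 9
pos_z_1 = 3
height_1 = 6
pos_x_2 = 6
pos_y_2 = 6
pos_z_2 = 5
pos_x_3 = 3
pos_y_3 = 2
pos_z_3 = 4
width_3 = 4
height_3 = 4
pos_x_4 = 9
pos_y_4 = 4
pos_z_4 = 5
height_4 = 4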